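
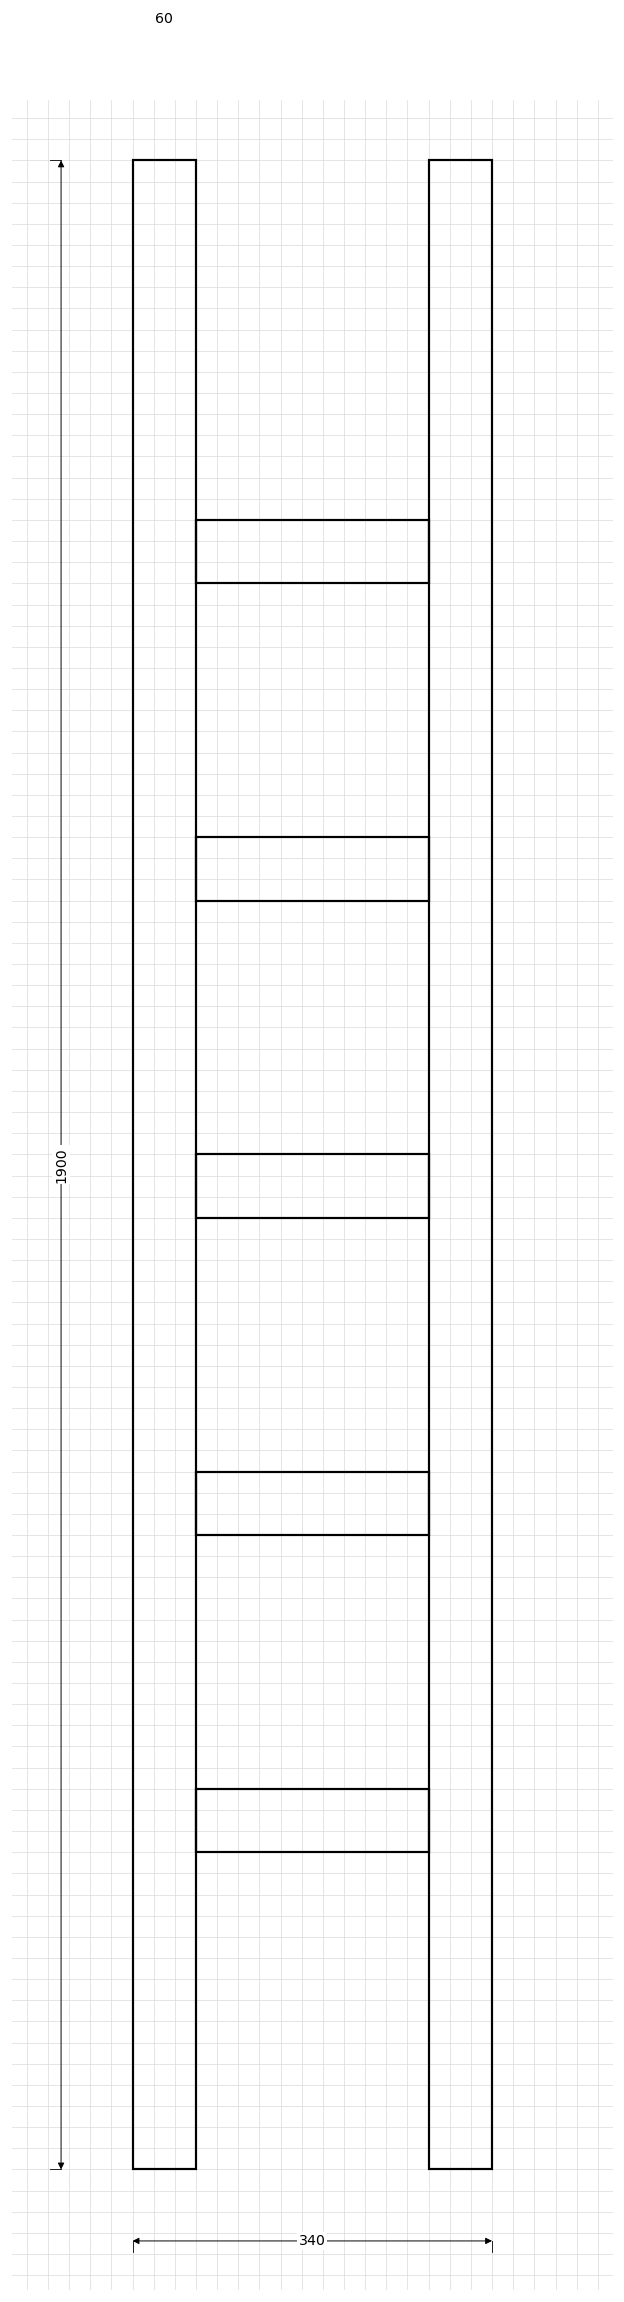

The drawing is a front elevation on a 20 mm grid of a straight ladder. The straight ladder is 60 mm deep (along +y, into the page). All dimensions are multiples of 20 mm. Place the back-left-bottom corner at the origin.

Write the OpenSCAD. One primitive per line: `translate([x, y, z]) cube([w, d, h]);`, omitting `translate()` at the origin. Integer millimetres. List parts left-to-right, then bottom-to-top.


cube([60, 60, 1900]);
translate([60, 0, 300]) cube([220, 60, 60]);
translate([60, 0, 600]) cube([220, 60, 60]);
translate([60, 0, 900]) cube([220, 60, 60]);
translate([60, 0, 1200]) cube([220, 60, 60]);
translate([60, 0, 1500]) cube([220, 60, 60]);
translate([280, 0, 0]) cube([60, 60, 1900]);


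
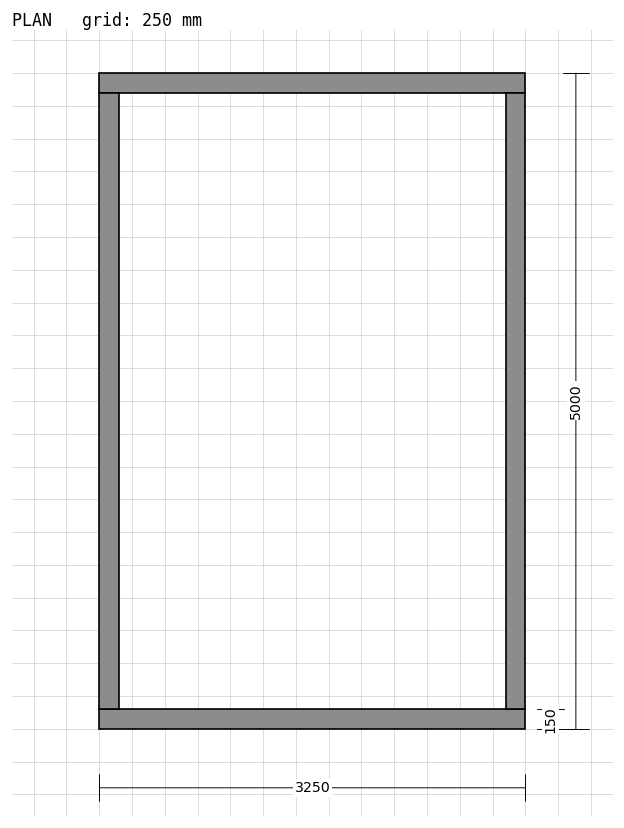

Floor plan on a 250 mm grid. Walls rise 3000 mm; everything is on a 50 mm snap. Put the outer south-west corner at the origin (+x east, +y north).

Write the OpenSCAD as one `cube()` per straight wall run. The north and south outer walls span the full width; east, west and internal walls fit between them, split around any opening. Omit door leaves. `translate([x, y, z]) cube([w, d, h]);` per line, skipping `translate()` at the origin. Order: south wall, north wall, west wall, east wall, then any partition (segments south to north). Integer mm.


cube([3250, 150, 3000]);
translate([0, 4850, 0]) cube([3250, 150, 3000]);
translate([0, 150, 0]) cube([150, 4700, 3000]);
translate([3100, 150, 0]) cube([150, 4700, 3000]);


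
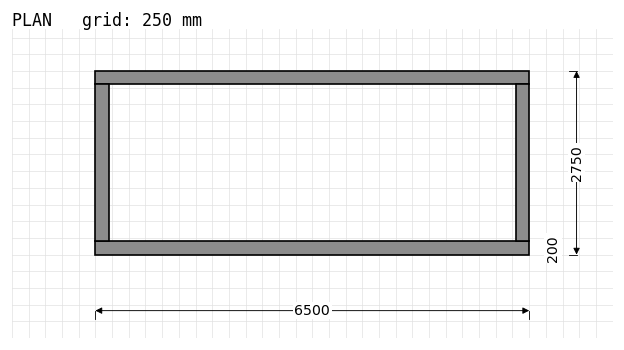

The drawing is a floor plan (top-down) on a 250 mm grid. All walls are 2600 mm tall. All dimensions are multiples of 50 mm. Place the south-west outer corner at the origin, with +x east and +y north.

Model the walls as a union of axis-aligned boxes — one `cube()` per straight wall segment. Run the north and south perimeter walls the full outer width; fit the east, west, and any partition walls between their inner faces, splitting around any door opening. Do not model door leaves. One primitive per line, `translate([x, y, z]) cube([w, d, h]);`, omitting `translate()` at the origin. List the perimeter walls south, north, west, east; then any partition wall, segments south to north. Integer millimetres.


cube([6500, 200, 2600]);
translate([0, 2550, 0]) cube([6500, 200, 2600]);
translate([0, 200, 0]) cube([200, 2350, 2600]);
translate([6300, 200, 0]) cube([200, 2350, 2600]);


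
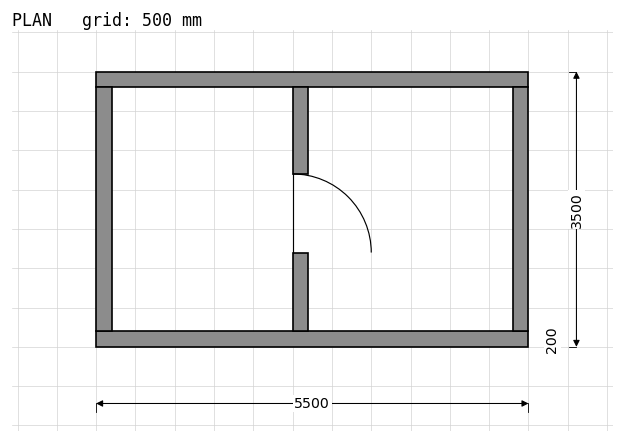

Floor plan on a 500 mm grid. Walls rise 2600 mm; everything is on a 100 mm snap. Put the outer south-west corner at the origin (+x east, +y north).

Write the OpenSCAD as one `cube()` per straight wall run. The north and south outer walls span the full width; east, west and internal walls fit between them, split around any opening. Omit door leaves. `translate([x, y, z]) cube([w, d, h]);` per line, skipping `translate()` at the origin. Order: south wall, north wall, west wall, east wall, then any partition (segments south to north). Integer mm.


cube([5500, 200, 2600]);
translate([0, 3300, 0]) cube([5500, 200, 2600]);
translate([0, 200, 0]) cube([200, 3100, 2600]);
translate([5300, 200, 0]) cube([200, 3100, 2600]);
translate([2500, 200, 0]) cube([200, 1000, 2600]);
translate([2500, 2200, 0]) cube([200, 1100, 2600]);


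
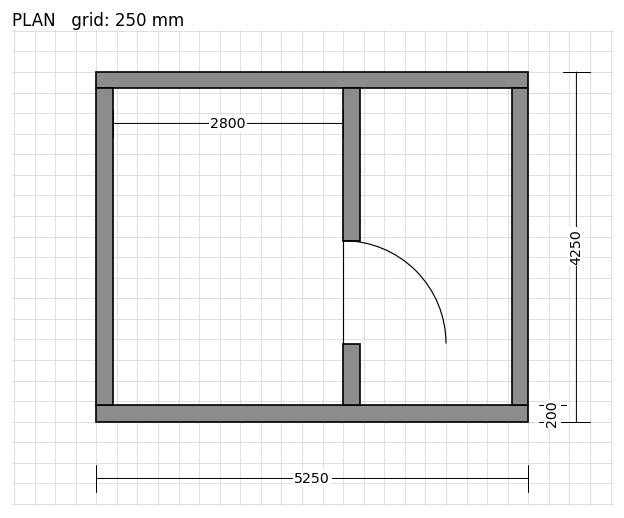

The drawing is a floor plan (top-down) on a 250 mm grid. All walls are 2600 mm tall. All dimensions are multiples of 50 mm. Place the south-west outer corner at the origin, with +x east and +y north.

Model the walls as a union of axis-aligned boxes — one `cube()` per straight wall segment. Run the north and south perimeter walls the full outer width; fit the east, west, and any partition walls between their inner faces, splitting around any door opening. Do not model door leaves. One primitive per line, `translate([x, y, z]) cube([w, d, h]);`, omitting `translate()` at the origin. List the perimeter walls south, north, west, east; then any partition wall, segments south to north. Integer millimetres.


cube([5250, 200, 2600]);
translate([0, 4050, 0]) cube([5250, 200, 2600]);
translate([0, 200, 0]) cube([200, 3850, 2600]);
translate([5050, 200, 0]) cube([200, 3850, 2600]);
translate([3000, 200, 0]) cube([200, 750, 2600]);
translate([3000, 2200, 0]) cube([200, 1850, 2600]);


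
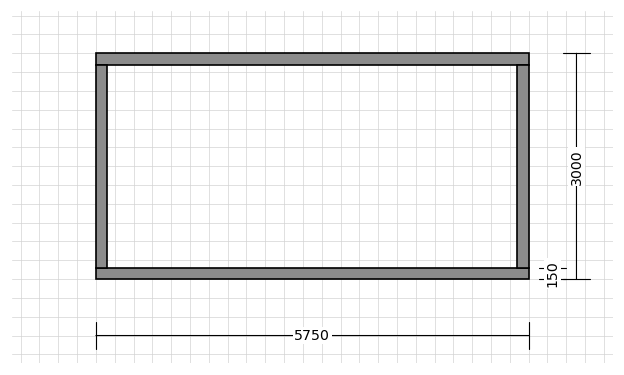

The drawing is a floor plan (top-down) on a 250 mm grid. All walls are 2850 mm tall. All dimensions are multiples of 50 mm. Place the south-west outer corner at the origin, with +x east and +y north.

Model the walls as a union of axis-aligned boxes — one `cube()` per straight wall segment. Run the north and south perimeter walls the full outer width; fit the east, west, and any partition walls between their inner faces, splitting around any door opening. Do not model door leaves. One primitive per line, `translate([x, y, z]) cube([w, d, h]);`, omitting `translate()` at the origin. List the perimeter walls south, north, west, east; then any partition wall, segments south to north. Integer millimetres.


cube([5750, 150, 2850]);
translate([0, 2850, 0]) cube([5750, 150, 2850]);
translate([0, 150, 0]) cube([150, 2700, 2850]);
translate([5600, 150, 0]) cube([150, 2700, 2850]);


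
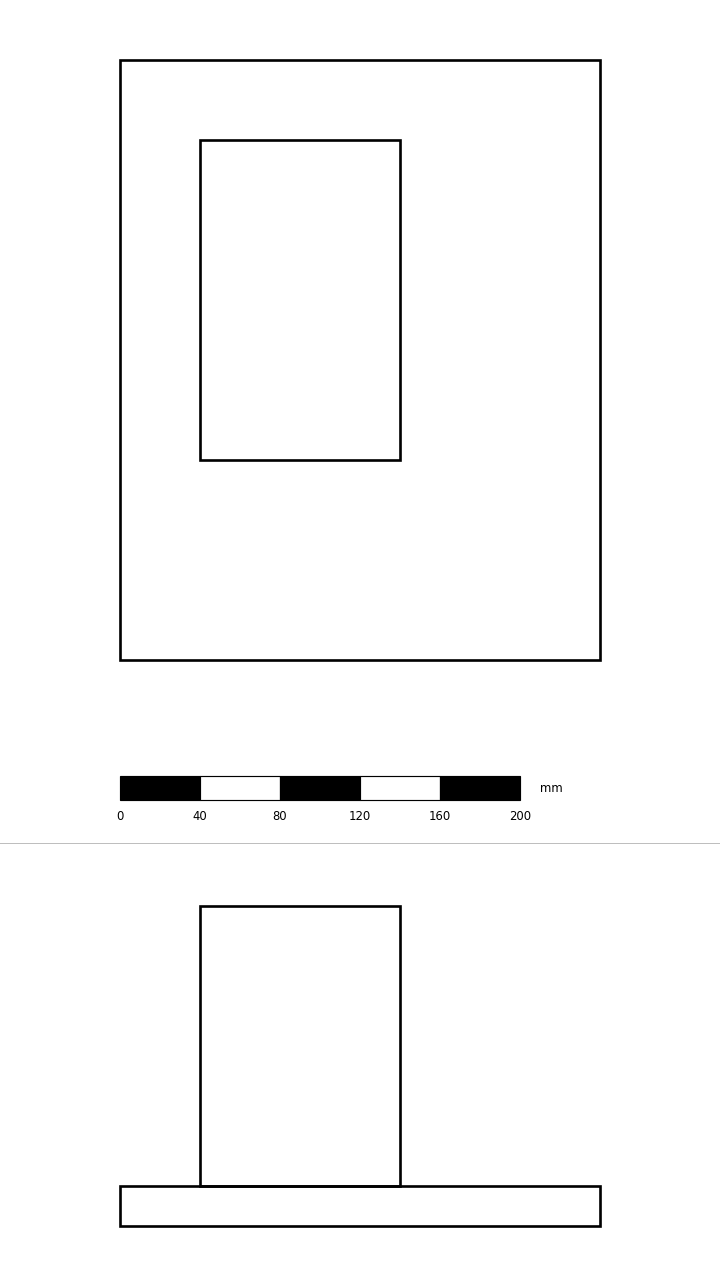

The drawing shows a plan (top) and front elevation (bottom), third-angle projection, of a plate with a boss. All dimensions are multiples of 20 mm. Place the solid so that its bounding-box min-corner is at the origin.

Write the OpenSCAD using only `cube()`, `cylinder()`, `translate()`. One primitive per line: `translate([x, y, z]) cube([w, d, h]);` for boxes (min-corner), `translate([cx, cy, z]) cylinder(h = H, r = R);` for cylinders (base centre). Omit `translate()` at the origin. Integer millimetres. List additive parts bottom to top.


cube([240, 300, 20]);
translate([40, 100, 20]) cube([100, 160, 140]);


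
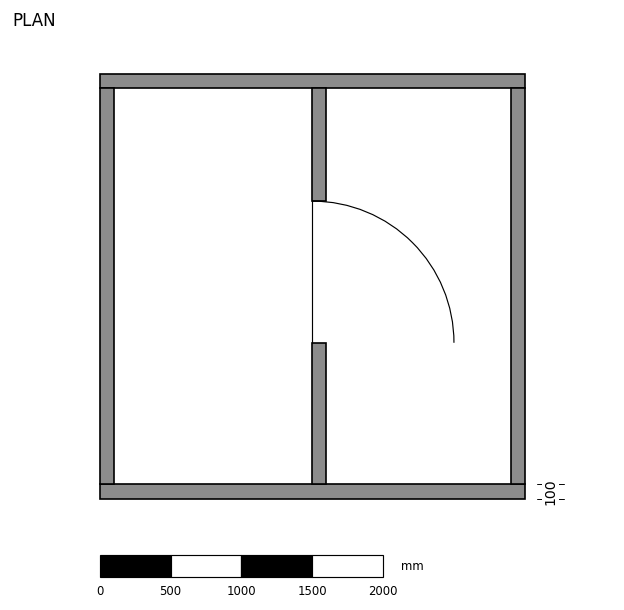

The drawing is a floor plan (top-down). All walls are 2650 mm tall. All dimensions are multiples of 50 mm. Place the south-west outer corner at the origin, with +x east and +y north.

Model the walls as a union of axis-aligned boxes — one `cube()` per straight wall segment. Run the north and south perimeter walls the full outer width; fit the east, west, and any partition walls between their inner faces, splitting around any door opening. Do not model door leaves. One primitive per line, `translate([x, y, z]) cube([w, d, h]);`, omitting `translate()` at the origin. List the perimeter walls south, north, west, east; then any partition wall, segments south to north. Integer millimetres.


cube([3000, 100, 2650]);
translate([0, 2900, 0]) cube([3000, 100, 2650]);
translate([0, 100, 0]) cube([100, 2800, 2650]);
translate([2900, 100, 0]) cube([100, 2800, 2650]);
translate([1500, 100, 0]) cube([100, 1000, 2650]);
translate([1500, 2100, 0]) cube([100, 800, 2650]);


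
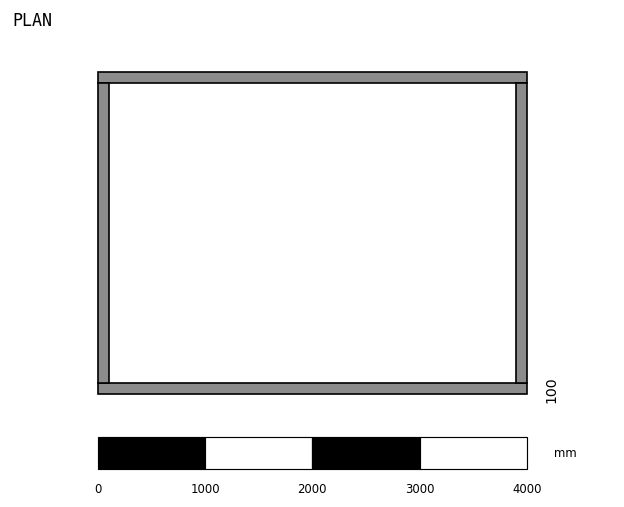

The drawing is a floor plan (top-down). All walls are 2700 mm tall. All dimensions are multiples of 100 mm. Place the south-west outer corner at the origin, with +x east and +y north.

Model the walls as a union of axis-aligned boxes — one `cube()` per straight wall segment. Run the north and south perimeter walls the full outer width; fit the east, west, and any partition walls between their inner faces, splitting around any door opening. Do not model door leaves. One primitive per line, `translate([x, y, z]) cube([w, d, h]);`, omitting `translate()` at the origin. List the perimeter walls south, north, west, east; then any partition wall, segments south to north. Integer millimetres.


cube([4000, 100, 2700]);
translate([0, 2900, 0]) cube([4000, 100, 2700]);
translate([0, 100, 0]) cube([100, 2800, 2700]);
translate([3900, 100, 0]) cube([100, 2800, 2700]);


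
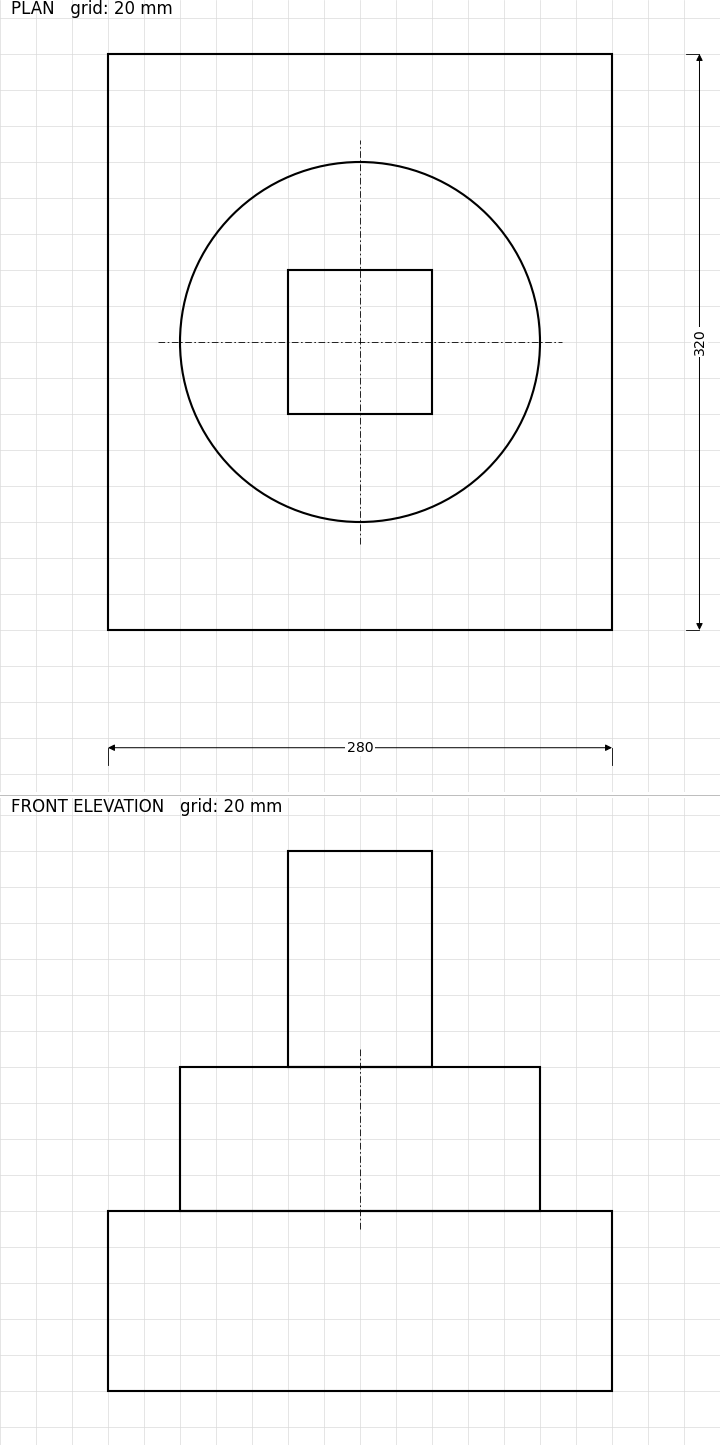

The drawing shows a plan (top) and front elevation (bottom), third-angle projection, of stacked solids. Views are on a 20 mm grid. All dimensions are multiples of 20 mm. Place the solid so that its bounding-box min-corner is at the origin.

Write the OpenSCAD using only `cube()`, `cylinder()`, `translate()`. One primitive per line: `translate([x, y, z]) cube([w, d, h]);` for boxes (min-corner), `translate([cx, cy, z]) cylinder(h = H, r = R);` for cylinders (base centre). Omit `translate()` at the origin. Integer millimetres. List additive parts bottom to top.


cube([280, 320, 100]);
translate([140, 160, 100]) cylinder(h = 80, r = 100);
translate([100, 120, 180]) cube([80, 80, 120]);


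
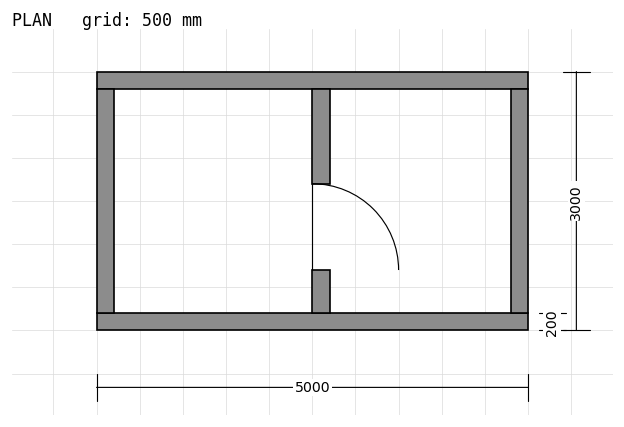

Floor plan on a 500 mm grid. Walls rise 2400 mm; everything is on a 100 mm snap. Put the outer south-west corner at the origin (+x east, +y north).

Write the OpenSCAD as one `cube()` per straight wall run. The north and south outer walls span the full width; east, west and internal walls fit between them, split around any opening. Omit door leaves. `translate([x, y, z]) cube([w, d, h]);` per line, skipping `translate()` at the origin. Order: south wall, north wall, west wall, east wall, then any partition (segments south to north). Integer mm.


cube([5000, 200, 2400]);
translate([0, 2800, 0]) cube([5000, 200, 2400]);
translate([0, 200, 0]) cube([200, 2600, 2400]);
translate([4800, 200, 0]) cube([200, 2600, 2400]);
translate([2500, 200, 0]) cube([200, 500, 2400]);
translate([2500, 1700, 0]) cube([200, 1100, 2400]);


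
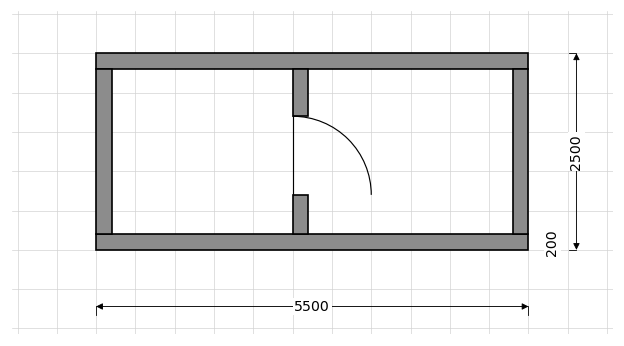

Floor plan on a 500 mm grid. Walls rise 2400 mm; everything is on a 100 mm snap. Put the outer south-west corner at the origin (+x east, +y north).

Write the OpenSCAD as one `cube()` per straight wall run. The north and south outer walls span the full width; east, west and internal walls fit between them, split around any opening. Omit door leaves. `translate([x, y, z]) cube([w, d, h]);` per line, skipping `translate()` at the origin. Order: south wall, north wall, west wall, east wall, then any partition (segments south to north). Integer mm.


cube([5500, 200, 2400]);
translate([0, 2300, 0]) cube([5500, 200, 2400]);
translate([0, 200, 0]) cube([200, 2100, 2400]);
translate([5300, 200, 0]) cube([200, 2100, 2400]);
translate([2500, 200, 0]) cube([200, 500, 2400]);
translate([2500, 1700, 0]) cube([200, 600, 2400]);


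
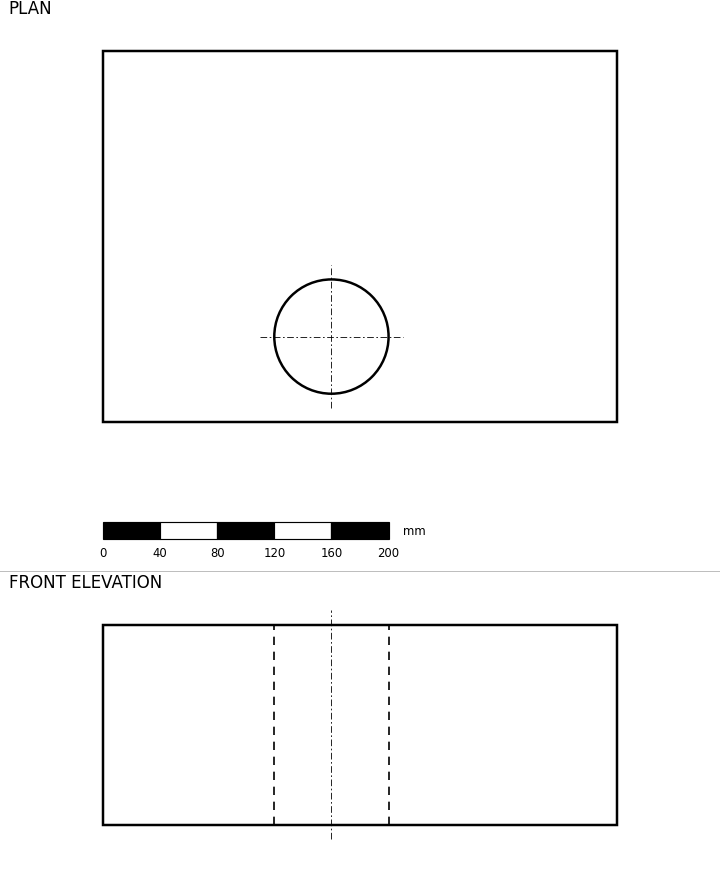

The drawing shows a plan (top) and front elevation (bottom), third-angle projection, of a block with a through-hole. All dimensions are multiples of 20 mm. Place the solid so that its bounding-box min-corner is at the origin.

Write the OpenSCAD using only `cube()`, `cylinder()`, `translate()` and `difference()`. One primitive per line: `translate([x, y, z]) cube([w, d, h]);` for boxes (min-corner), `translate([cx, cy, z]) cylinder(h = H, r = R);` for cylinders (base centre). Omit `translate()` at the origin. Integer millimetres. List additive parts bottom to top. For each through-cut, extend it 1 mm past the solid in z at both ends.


difference() {
  cube([360, 260, 140]);
  translate([160, 60, -1]) cylinder(h = 142, r = 40);
}


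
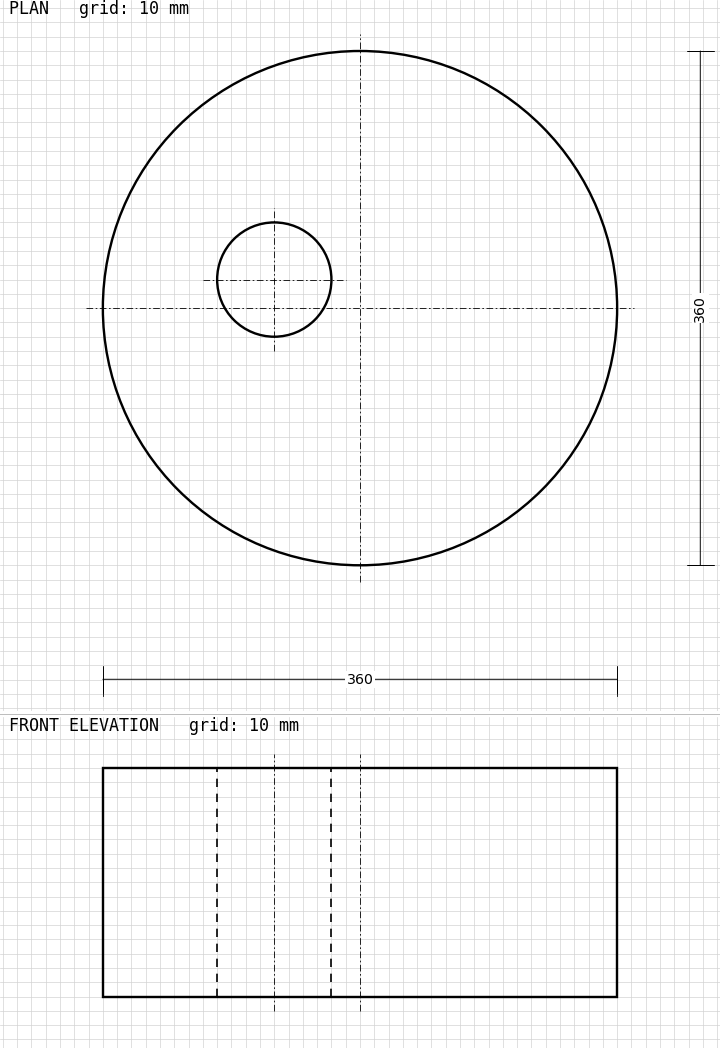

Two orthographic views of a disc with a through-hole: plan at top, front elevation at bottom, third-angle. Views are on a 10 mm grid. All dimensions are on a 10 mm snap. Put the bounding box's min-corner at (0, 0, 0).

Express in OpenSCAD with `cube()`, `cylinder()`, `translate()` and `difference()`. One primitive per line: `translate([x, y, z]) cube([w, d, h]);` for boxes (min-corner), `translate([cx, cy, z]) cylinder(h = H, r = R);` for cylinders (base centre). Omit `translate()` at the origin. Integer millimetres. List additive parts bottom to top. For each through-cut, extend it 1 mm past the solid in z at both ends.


difference() {
  translate([180, 180, 0]) cylinder(h = 160, r = 180);
  translate([120, 200, -1]) cylinder(h = 162, r = 40);
}


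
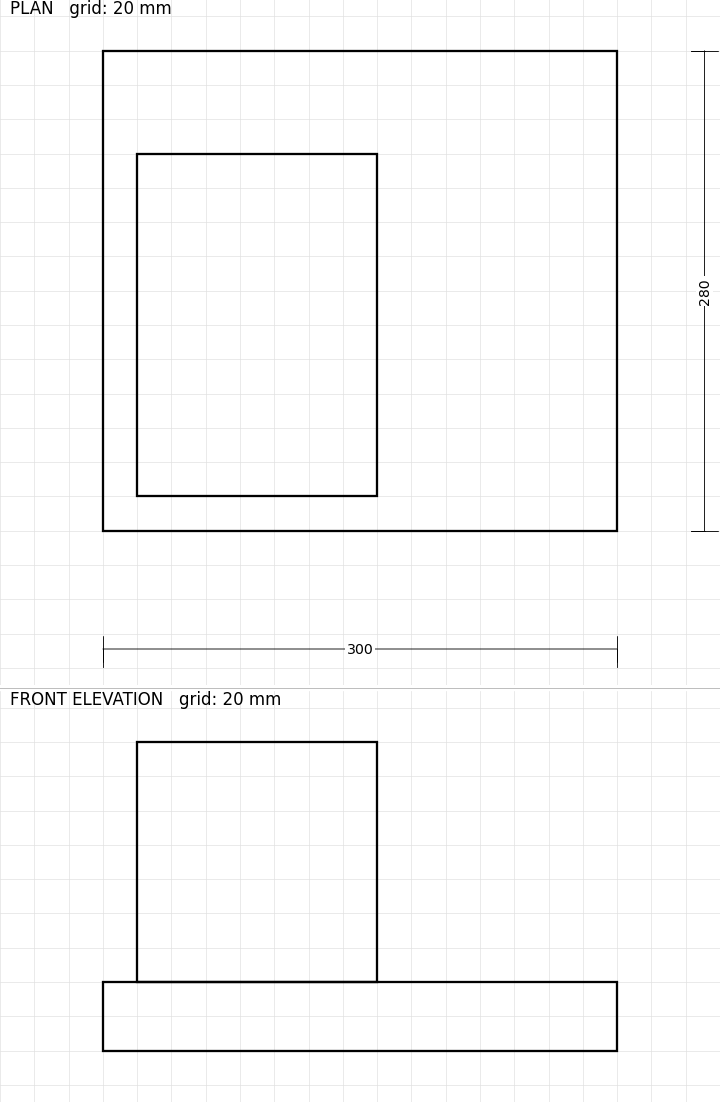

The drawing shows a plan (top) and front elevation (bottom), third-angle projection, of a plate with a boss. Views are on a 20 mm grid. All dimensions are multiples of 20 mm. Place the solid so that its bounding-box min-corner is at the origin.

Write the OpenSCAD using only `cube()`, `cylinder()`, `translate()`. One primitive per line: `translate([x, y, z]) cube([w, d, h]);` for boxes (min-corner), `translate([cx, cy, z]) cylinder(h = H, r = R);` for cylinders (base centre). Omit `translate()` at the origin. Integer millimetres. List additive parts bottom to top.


cube([300, 280, 40]);
translate([20, 20, 40]) cube([140, 200, 140]);


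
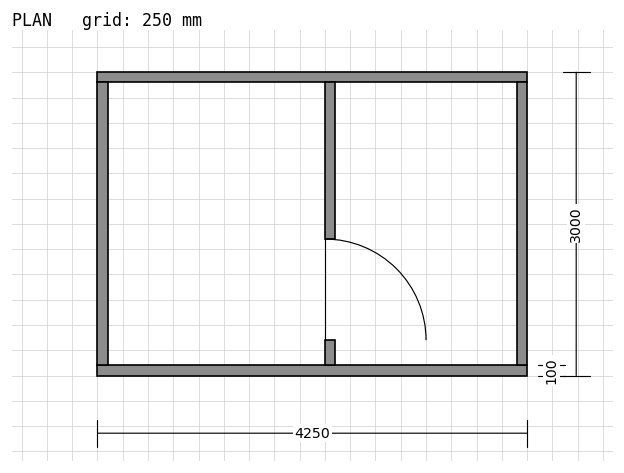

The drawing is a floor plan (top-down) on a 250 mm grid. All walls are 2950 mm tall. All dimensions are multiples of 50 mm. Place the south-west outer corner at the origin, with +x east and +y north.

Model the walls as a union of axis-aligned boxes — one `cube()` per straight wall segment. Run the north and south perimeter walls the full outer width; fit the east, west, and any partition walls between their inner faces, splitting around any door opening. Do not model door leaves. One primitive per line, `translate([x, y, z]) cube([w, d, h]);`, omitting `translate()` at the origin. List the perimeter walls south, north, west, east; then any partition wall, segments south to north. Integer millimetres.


cube([4250, 100, 2950]);
translate([0, 2900, 0]) cube([4250, 100, 2950]);
translate([0, 100, 0]) cube([100, 2800, 2950]);
translate([4150, 100, 0]) cube([100, 2800, 2950]);
translate([2250, 100, 0]) cube([100, 250, 2950]);
translate([2250, 1350, 0]) cube([100, 1550, 2950]);


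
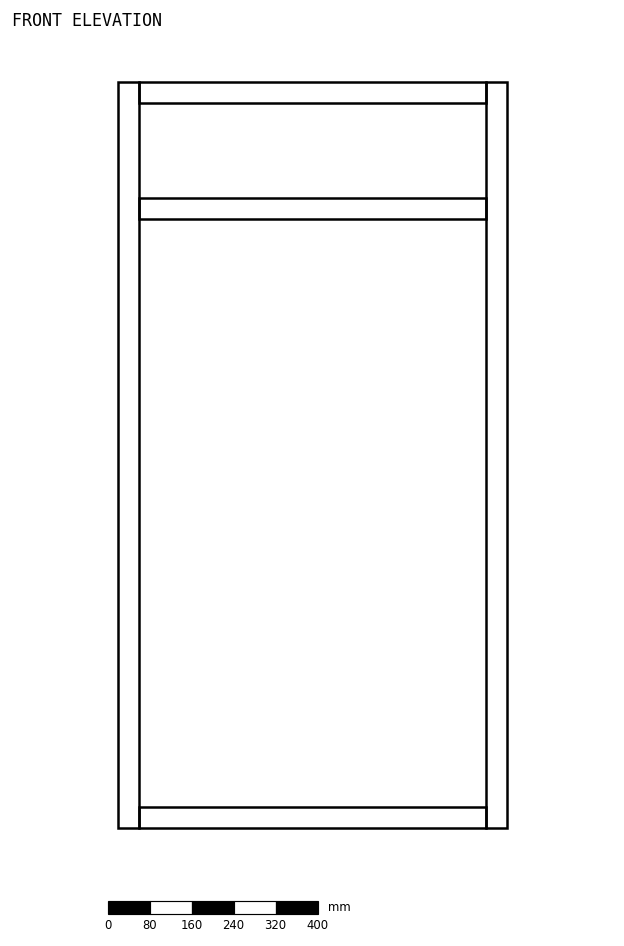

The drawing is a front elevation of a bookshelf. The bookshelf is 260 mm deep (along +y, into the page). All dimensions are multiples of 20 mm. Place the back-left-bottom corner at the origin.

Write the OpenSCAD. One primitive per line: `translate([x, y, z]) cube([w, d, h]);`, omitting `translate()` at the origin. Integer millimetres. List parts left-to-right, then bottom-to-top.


cube([40, 260, 1420]);
translate([40, 0, 0]) cube([660, 260, 40]);
translate([40, 0, 1160]) cube([660, 260, 40]);
translate([40, 0, 1380]) cube([660, 260, 40]);
translate([700, 0, 0]) cube([40, 260, 1420]);


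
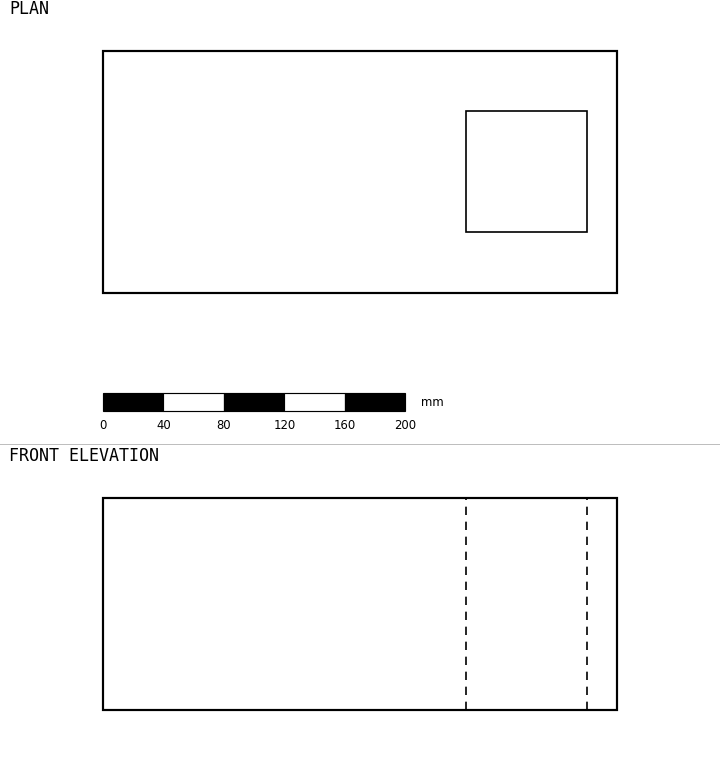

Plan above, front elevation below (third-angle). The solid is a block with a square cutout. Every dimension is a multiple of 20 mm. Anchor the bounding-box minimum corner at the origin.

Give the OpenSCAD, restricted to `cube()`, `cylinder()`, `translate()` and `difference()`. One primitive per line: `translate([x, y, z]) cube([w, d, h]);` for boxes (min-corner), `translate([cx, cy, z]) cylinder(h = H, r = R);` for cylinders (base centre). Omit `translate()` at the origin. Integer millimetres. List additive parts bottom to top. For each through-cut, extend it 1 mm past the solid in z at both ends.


difference() {
  cube([340, 160, 140]);
  translate([240, 40, -1]) cube([80, 80, 142]);
}


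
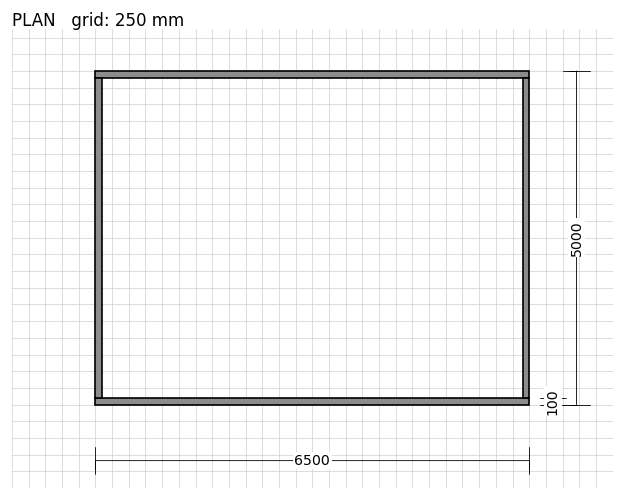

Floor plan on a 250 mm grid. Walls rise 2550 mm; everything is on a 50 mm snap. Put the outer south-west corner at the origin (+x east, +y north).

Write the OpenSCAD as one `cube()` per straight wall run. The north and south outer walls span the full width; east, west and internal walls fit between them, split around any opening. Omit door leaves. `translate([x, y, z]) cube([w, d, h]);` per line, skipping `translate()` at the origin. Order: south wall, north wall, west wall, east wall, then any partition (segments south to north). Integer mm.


cube([6500, 100, 2550]);
translate([0, 4900, 0]) cube([6500, 100, 2550]);
translate([0, 100, 0]) cube([100, 4800, 2550]);
translate([6400, 100, 0]) cube([100, 4800, 2550]);


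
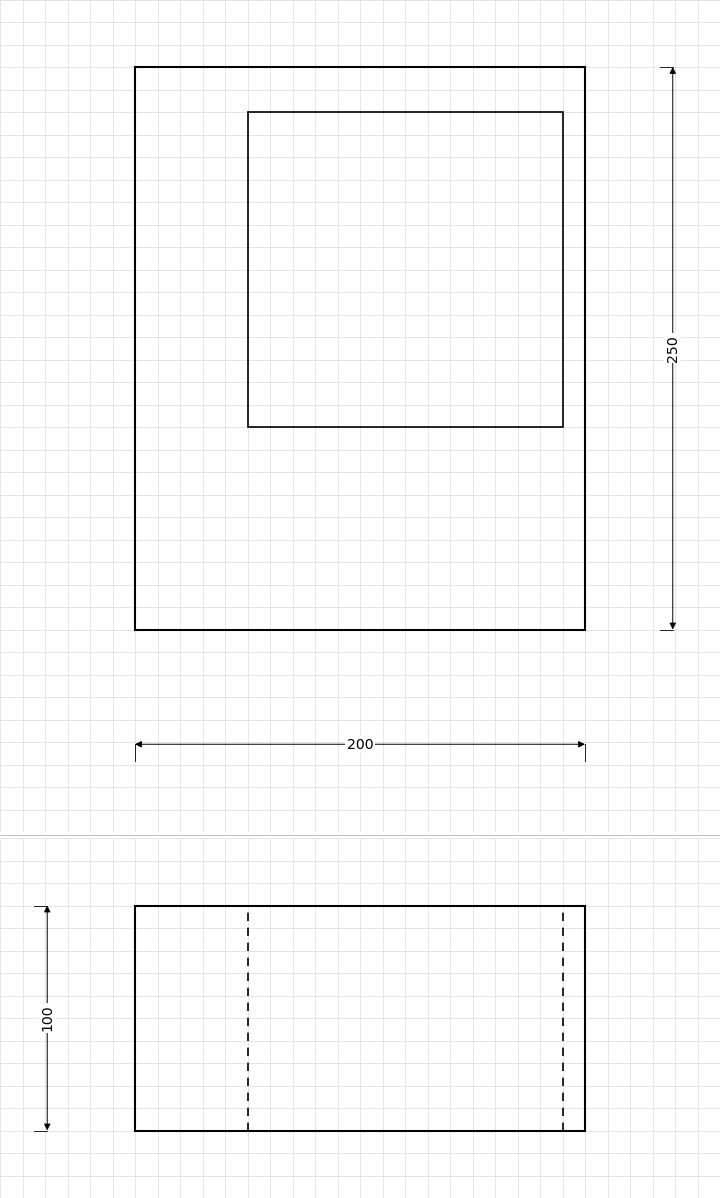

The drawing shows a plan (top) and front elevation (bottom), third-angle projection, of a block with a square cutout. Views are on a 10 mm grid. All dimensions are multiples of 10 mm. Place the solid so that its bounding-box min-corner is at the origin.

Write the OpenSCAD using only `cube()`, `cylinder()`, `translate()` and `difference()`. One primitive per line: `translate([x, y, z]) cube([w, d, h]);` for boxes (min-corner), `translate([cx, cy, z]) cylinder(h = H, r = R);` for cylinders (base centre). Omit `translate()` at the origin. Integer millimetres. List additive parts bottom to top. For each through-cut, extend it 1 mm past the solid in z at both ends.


difference() {
  cube([200, 250, 100]);
  translate([50, 90, -1]) cube([140, 140, 102]);
}


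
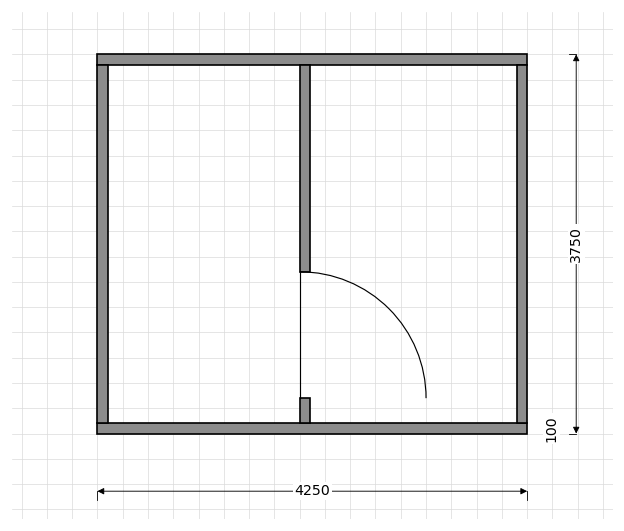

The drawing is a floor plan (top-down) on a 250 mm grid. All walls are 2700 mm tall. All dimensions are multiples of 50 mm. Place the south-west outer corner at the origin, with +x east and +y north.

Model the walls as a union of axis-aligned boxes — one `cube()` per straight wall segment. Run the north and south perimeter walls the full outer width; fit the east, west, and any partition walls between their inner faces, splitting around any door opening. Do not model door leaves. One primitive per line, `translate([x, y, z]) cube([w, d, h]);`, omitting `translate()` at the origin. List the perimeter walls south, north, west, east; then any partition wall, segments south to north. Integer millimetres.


cube([4250, 100, 2700]);
translate([0, 3650, 0]) cube([4250, 100, 2700]);
translate([0, 100, 0]) cube([100, 3550, 2700]);
translate([4150, 100, 0]) cube([100, 3550, 2700]);
translate([2000, 100, 0]) cube([100, 250, 2700]);
translate([2000, 1600, 0]) cube([100, 2050, 2700]);


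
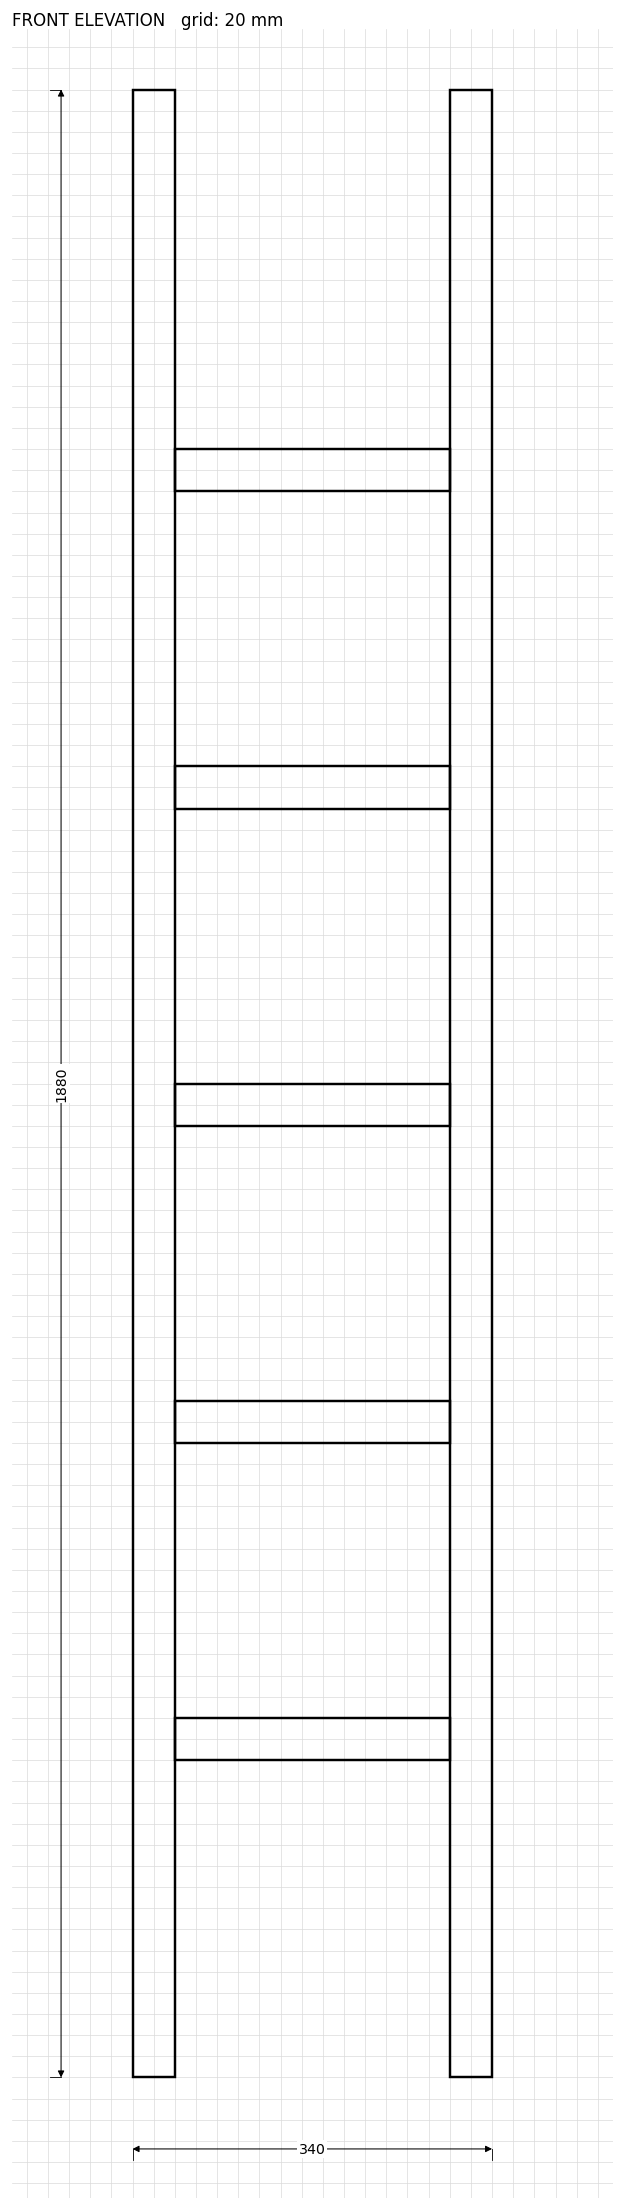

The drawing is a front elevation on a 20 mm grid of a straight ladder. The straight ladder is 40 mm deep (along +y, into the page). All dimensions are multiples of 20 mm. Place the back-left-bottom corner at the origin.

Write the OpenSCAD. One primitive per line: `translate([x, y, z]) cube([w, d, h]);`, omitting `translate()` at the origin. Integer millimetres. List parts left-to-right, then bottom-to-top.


cube([40, 40, 1880]);
translate([40, 0, 300]) cube([260, 40, 40]);
translate([40, 0, 600]) cube([260, 40, 40]);
translate([40, 0, 900]) cube([260, 40, 40]);
translate([40, 0, 1200]) cube([260, 40, 40]);
translate([40, 0, 1500]) cube([260, 40, 40]);
translate([300, 0, 0]) cube([40, 40, 1880]);


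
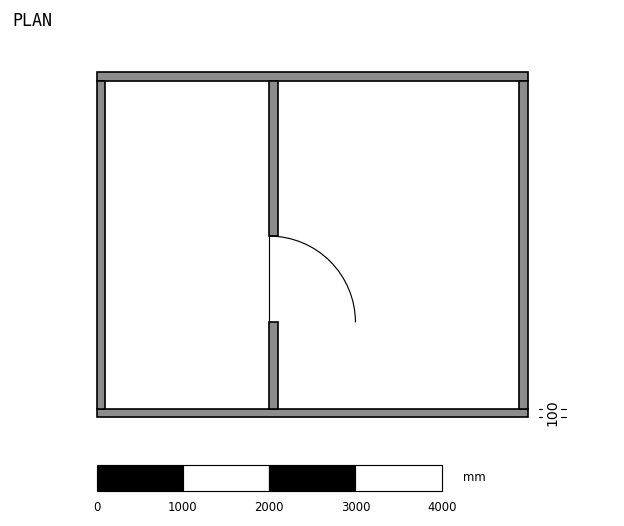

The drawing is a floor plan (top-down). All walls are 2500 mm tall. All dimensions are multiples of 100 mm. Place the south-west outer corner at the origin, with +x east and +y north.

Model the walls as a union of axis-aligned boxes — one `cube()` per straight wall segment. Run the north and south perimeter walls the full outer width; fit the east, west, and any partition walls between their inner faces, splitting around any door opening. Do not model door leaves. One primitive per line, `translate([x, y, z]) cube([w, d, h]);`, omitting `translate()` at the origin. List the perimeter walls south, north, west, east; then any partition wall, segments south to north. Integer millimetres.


cube([5000, 100, 2500]);
translate([0, 3900, 0]) cube([5000, 100, 2500]);
translate([0, 100, 0]) cube([100, 3800, 2500]);
translate([4900, 100, 0]) cube([100, 3800, 2500]);
translate([2000, 100, 0]) cube([100, 1000, 2500]);
translate([2000, 2100, 0]) cube([100, 1800, 2500]);


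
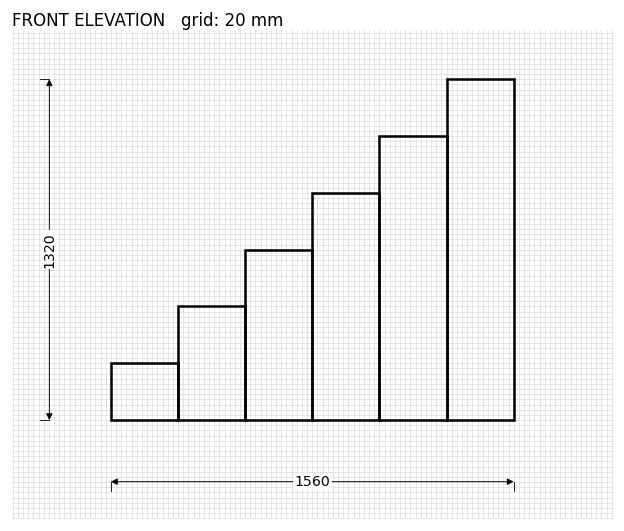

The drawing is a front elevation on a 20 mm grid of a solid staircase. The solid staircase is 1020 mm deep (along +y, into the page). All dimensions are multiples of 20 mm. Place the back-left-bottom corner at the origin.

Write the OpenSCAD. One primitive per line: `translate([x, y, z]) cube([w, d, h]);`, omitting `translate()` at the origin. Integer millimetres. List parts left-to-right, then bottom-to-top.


cube([260, 1020, 220]);
translate([260, 0, 0]) cube([260, 1020, 440]);
translate([520, 0, 0]) cube([260, 1020, 660]);
translate([780, 0, 0]) cube([260, 1020, 880]);
translate([1040, 0, 0]) cube([260, 1020, 1100]);
translate([1300, 0, 0]) cube([260, 1020, 1320]);


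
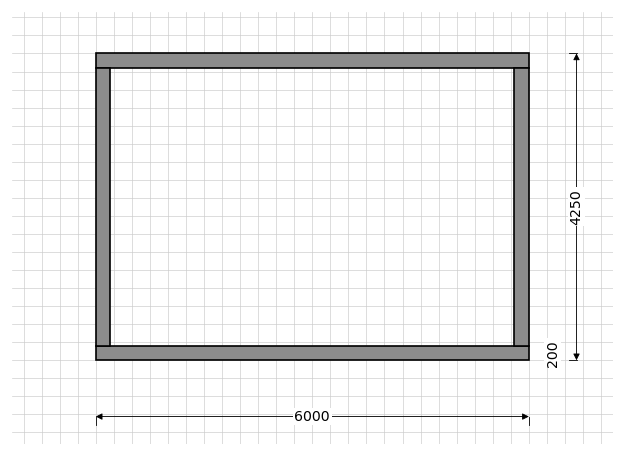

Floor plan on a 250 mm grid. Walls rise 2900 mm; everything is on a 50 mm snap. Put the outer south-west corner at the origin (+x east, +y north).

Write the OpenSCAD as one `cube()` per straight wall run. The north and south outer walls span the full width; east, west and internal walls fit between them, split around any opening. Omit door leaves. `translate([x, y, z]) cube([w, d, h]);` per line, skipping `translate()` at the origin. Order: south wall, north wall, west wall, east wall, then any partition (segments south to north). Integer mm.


cube([6000, 200, 2900]);
translate([0, 4050, 0]) cube([6000, 200, 2900]);
translate([0, 200, 0]) cube([200, 3850, 2900]);
translate([5800, 200, 0]) cube([200, 3850, 2900]);


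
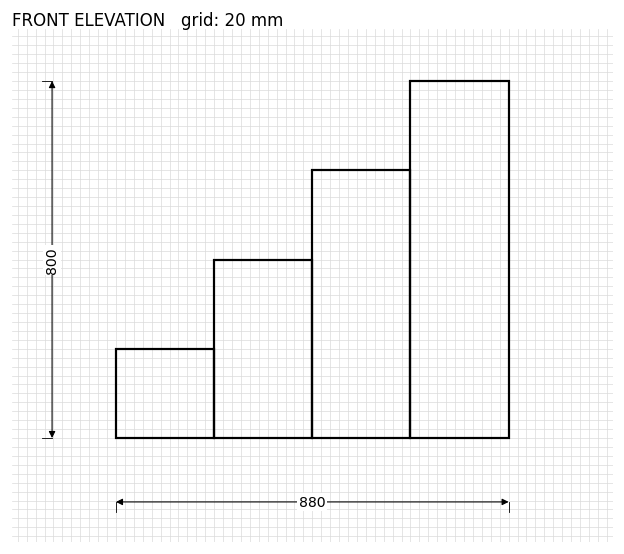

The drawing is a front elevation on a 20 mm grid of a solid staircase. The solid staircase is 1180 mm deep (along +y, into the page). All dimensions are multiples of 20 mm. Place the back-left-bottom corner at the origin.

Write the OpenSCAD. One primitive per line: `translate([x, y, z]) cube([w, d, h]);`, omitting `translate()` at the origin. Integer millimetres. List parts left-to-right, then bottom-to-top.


cube([220, 1180, 200]);
translate([220, 0, 0]) cube([220, 1180, 400]);
translate([440, 0, 0]) cube([220, 1180, 600]);
translate([660, 0, 0]) cube([220, 1180, 800]);


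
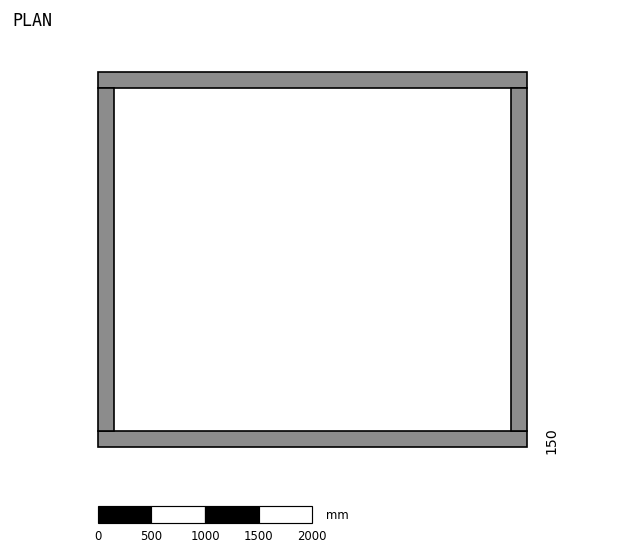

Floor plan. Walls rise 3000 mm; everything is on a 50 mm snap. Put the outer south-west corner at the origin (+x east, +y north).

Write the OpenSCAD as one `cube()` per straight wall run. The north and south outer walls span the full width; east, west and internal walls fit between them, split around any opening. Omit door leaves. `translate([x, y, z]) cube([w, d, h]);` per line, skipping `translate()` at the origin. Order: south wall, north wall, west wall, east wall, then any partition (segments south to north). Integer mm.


cube([4000, 150, 3000]);
translate([0, 3350, 0]) cube([4000, 150, 3000]);
translate([0, 150, 0]) cube([150, 3200, 3000]);
translate([3850, 150, 0]) cube([150, 3200, 3000]);


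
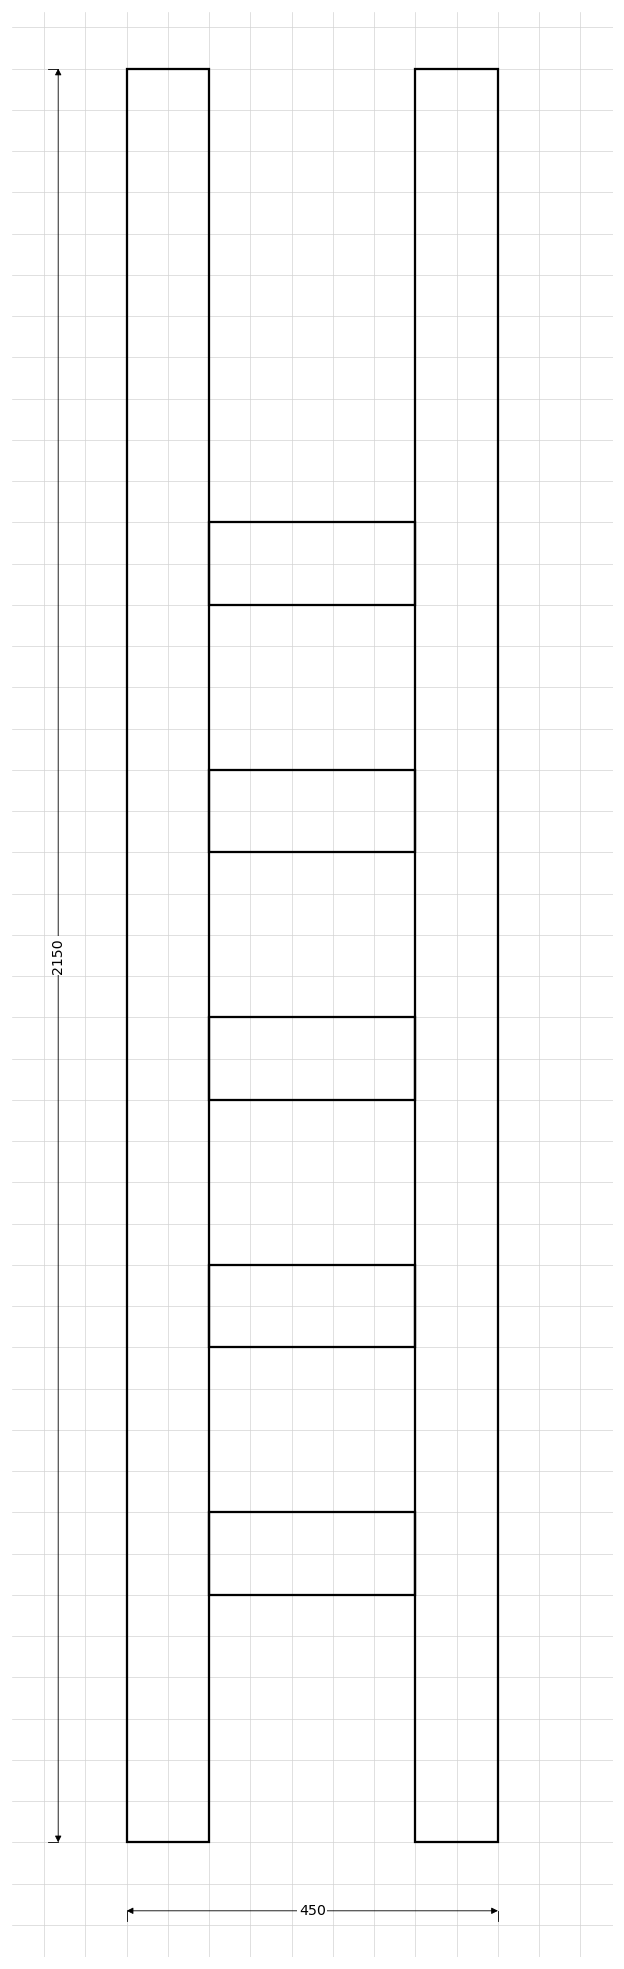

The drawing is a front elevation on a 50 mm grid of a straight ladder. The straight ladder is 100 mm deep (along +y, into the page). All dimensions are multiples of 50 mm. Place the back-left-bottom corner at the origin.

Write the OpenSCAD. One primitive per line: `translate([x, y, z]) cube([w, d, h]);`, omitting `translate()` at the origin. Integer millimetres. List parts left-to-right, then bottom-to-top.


cube([100, 100, 2150]);
translate([100, 0, 300]) cube([250, 100, 100]);
translate([100, 0, 600]) cube([250, 100, 100]);
translate([100, 0, 900]) cube([250, 100, 100]);
translate([100, 0, 1200]) cube([250, 100, 100]);
translate([100, 0, 1500]) cube([250, 100, 100]);
translate([350, 0, 0]) cube([100, 100, 2150]);


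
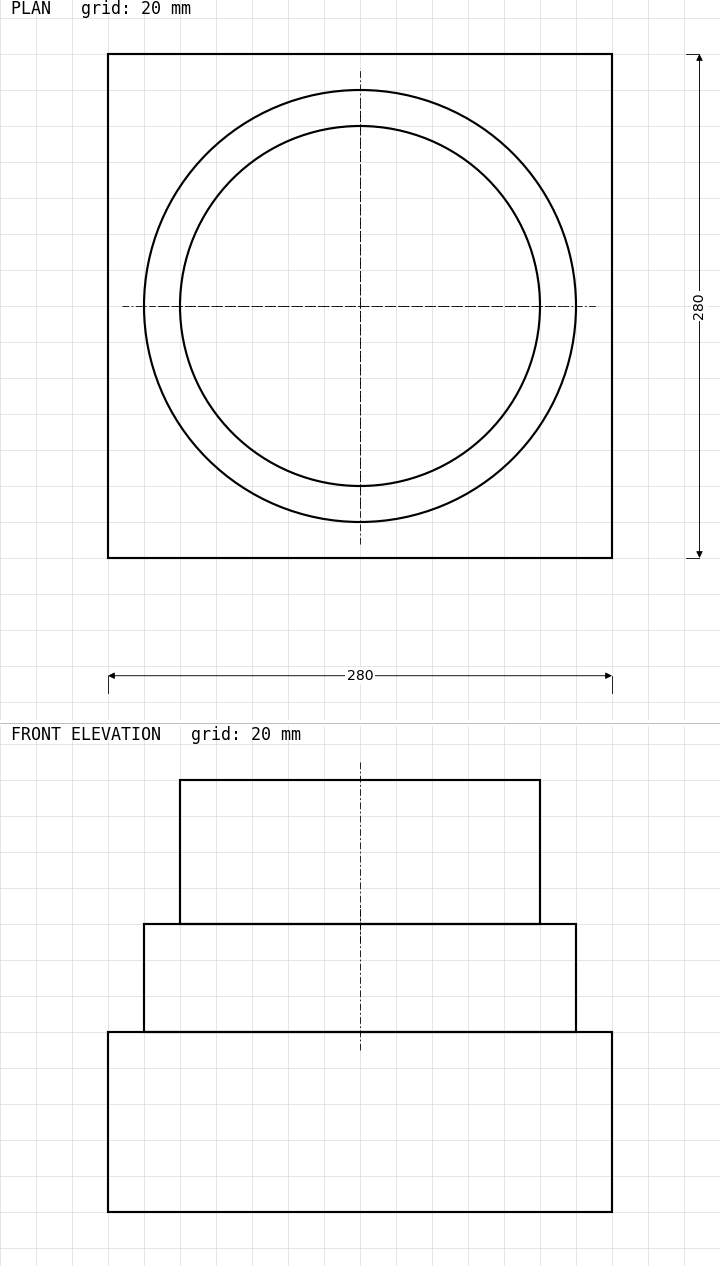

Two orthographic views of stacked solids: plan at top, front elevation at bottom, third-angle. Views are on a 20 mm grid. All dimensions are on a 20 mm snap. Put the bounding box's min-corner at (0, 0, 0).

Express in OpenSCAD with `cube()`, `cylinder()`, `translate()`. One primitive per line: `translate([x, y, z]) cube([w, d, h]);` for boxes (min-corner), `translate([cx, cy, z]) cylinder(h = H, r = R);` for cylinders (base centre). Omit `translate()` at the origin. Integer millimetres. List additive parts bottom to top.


cube([280, 280, 100]);
translate([140, 140, 100]) cylinder(h = 60, r = 120);
translate([140, 140, 160]) cylinder(h = 80, r = 100);


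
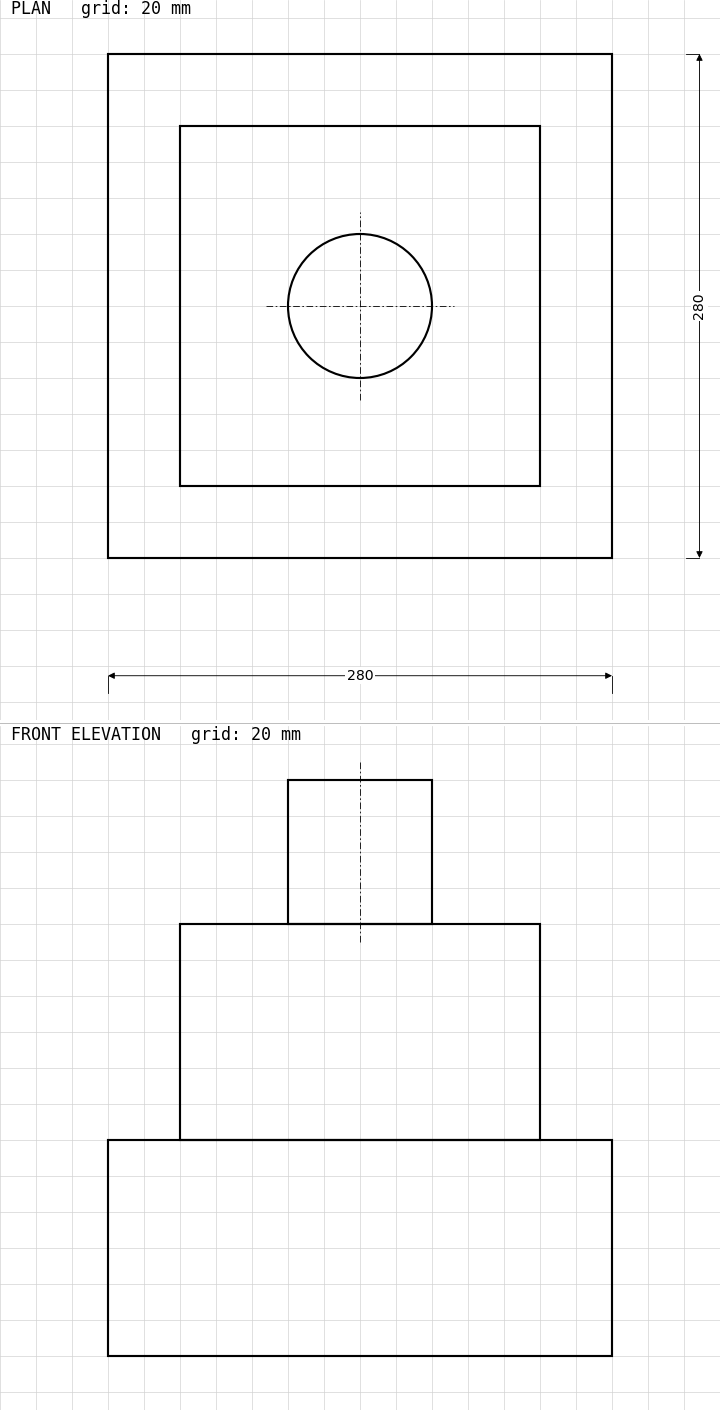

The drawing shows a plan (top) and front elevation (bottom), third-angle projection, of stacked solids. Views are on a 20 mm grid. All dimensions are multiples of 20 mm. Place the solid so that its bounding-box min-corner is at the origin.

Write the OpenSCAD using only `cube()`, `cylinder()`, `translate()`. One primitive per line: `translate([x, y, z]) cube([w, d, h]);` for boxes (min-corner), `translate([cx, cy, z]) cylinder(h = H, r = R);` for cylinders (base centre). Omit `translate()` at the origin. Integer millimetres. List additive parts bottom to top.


cube([280, 280, 120]);
translate([40, 40, 120]) cube([200, 200, 120]);
translate([140, 140, 240]) cylinder(h = 80, r = 40);


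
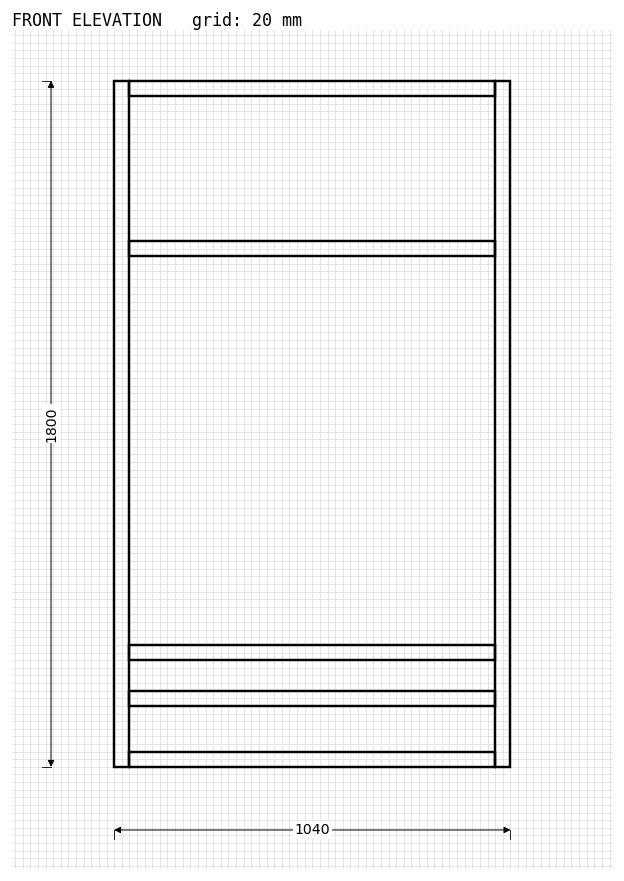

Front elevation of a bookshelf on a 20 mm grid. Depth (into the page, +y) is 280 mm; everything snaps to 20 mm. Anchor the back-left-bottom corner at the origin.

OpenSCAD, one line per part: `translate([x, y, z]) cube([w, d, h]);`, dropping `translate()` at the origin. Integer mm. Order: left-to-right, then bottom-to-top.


cube([40, 280, 1800]);
translate([40, 0, 0]) cube([960, 280, 40]);
translate([40, 0, 160]) cube([960, 280, 40]);
translate([40, 0, 280]) cube([960, 280, 40]);
translate([40, 0, 1340]) cube([960, 280, 40]);
translate([40, 0, 1760]) cube([960, 280, 40]);
translate([1000, 0, 0]) cube([40, 280, 1800]);


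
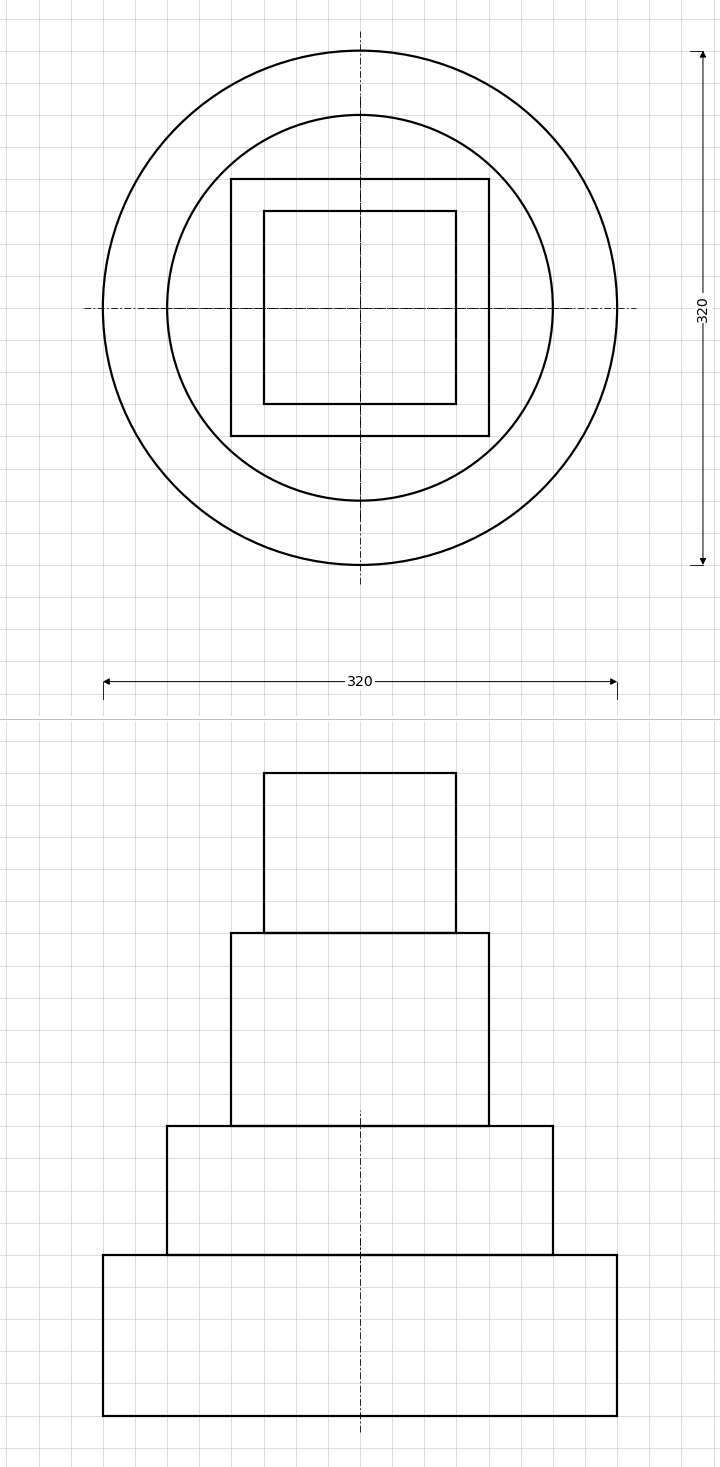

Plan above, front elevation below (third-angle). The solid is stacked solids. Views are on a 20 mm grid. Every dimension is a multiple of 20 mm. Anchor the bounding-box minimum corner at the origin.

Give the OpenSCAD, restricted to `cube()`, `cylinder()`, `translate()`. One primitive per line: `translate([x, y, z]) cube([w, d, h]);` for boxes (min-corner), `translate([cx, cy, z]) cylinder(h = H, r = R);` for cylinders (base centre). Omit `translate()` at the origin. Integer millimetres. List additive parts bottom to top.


translate([160, 160, 0]) cylinder(h = 100, r = 160);
translate([160, 160, 100]) cylinder(h = 80, r = 120);
translate([80, 80, 180]) cube([160, 160, 120]);
translate([100, 100, 300]) cube([120, 120, 100]);


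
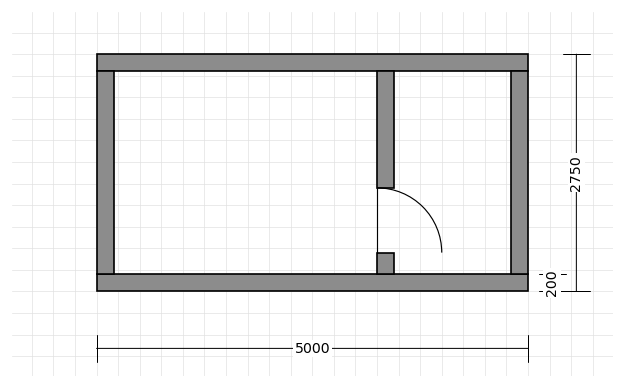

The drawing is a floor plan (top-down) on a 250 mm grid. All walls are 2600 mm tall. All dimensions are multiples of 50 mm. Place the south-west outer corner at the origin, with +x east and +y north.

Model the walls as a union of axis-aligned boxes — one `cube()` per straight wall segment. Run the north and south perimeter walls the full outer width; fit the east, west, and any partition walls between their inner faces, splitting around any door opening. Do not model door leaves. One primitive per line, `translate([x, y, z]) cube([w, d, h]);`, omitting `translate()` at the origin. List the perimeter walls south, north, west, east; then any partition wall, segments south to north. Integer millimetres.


cube([5000, 200, 2600]);
translate([0, 2550, 0]) cube([5000, 200, 2600]);
translate([0, 200, 0]) cube([200, 2350, 2600]);
translate([4800, 200, 0]) cube([200, 2350, 2600]);
translate([3250, 200, 0]) cube([200, 250, 2600]);
translate([3250, 1200, 0]) cube([200, 1350, 2600]);


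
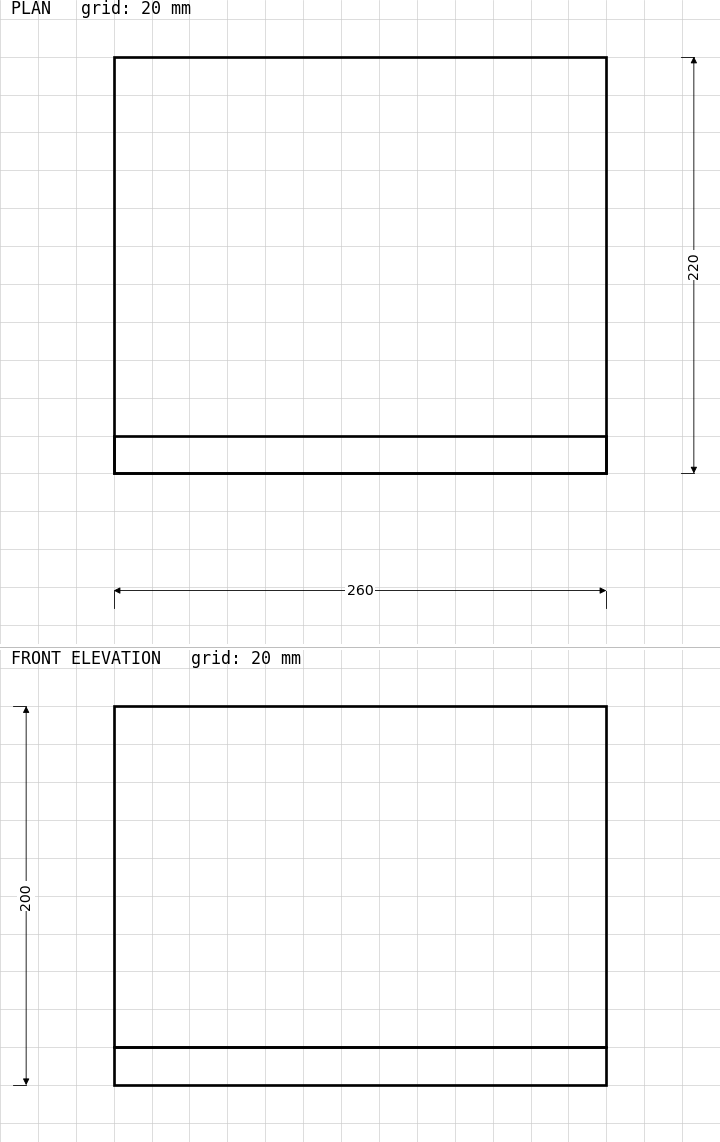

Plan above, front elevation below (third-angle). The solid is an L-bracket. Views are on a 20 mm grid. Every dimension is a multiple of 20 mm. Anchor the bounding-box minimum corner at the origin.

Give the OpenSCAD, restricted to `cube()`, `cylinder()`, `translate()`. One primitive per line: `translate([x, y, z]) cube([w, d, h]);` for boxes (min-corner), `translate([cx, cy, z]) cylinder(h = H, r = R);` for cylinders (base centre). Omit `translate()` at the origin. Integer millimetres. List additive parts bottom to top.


cube([260, 220, 20]);
translate([0, 0, 20]) cube([260, 20, 180]);


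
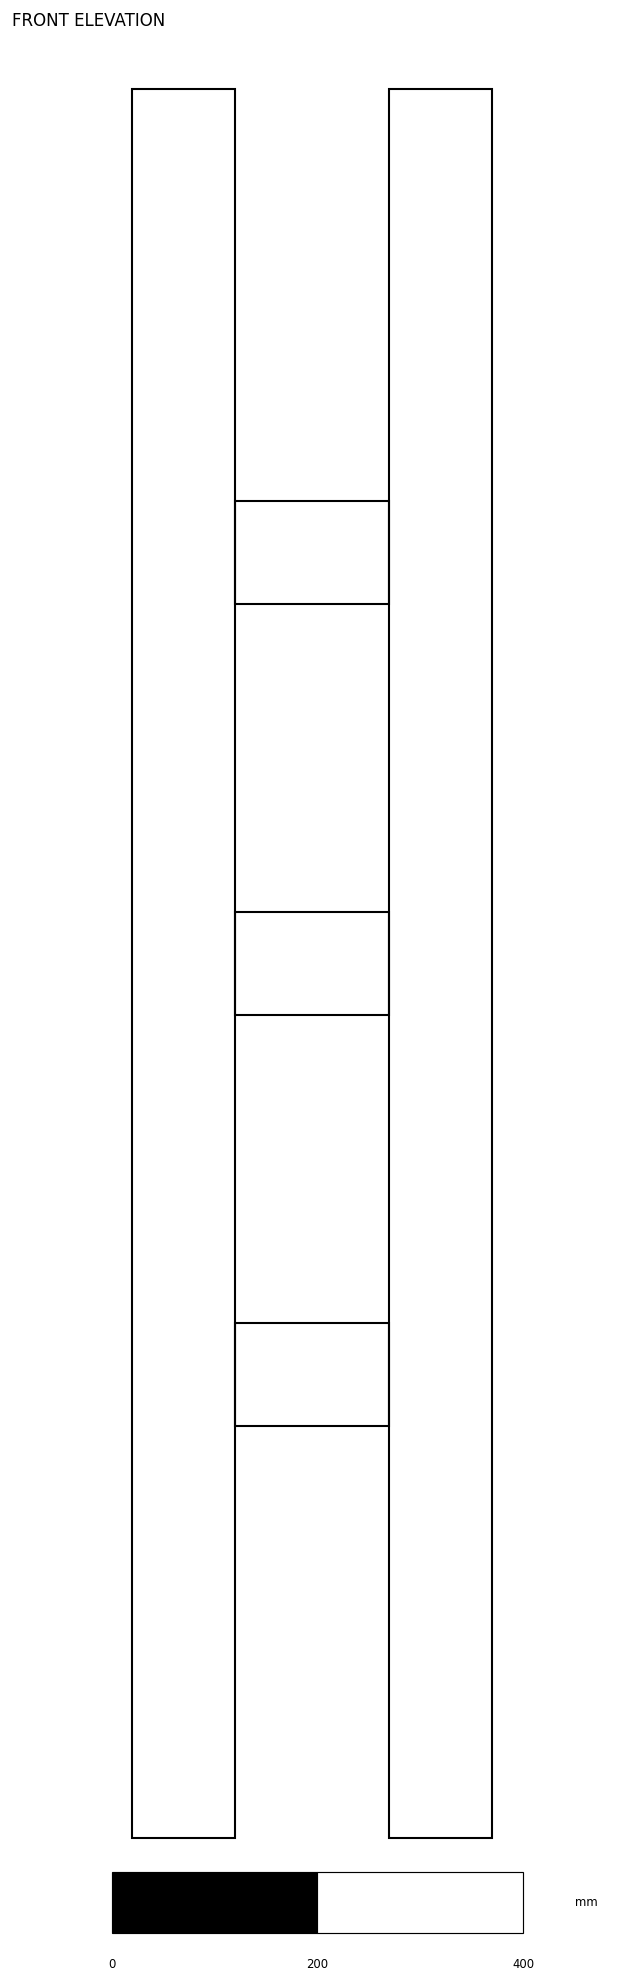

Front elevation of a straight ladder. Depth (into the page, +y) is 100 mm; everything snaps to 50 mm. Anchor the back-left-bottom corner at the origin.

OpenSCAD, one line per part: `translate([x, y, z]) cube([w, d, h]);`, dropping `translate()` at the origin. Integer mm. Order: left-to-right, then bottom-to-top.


cube([100, 100, 1700]);
translate([100, 0, 400]) cube([150, 100, 100]);
translate([100, 0, 800]) cube([150, 100, 100]);
translate([100, 0, 1200]) cube([150, 100, 100]);
translate([250, 0, 0]) cube([100, 100, 1700]);


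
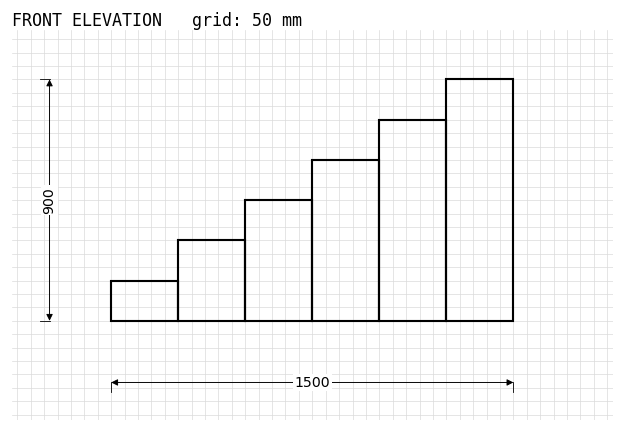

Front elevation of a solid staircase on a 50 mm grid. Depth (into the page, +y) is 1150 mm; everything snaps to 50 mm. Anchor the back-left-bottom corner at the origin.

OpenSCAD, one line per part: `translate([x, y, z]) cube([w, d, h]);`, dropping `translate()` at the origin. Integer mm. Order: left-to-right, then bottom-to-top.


cube([250, 1150, 150]);
translate([250, 0, 0]) cube([250, 1150, 300]);
translate([500, 0, 0]) cube([250, 1150, 450]);
translate([750, 0, 0]) cube([250, 1150, 600]);
translate([1000, 0, 0]) cube([250, 1150, 750]);
translate([1250, 0, 0]) cube([250, 1150, 900]);
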